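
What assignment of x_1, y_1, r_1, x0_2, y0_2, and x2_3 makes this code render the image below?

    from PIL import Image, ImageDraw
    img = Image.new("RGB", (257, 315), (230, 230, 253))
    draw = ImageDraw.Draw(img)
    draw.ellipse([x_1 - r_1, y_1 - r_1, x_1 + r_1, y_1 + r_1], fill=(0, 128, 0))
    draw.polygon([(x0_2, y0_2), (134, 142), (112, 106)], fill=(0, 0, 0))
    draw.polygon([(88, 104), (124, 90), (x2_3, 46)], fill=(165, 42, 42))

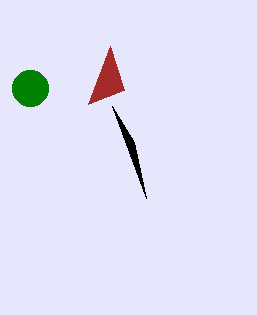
x_1 = 30, y_1 = 88, r_1 = 18, x0_2 = 146, y0_2 = 198, x2_3 = 110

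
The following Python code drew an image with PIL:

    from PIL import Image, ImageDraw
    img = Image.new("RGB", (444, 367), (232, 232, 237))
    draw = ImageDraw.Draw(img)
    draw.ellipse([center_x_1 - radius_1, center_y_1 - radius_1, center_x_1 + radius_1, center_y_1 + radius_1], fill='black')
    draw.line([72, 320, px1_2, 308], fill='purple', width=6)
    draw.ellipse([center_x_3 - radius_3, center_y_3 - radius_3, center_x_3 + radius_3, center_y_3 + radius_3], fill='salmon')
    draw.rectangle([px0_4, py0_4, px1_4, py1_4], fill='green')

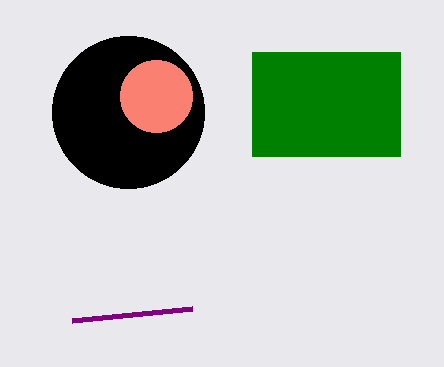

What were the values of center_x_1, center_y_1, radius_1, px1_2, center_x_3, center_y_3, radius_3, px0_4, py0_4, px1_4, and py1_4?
center_x_1 = 128; center_y_1 = 112; radius_1 = 76; px1_2 = 192; center_x_3 = 156; center_y_3 = 96; radius_3 = 36; px0_4 = 252; py0_4 = 52; px1_4 = 400; py1_4 = 156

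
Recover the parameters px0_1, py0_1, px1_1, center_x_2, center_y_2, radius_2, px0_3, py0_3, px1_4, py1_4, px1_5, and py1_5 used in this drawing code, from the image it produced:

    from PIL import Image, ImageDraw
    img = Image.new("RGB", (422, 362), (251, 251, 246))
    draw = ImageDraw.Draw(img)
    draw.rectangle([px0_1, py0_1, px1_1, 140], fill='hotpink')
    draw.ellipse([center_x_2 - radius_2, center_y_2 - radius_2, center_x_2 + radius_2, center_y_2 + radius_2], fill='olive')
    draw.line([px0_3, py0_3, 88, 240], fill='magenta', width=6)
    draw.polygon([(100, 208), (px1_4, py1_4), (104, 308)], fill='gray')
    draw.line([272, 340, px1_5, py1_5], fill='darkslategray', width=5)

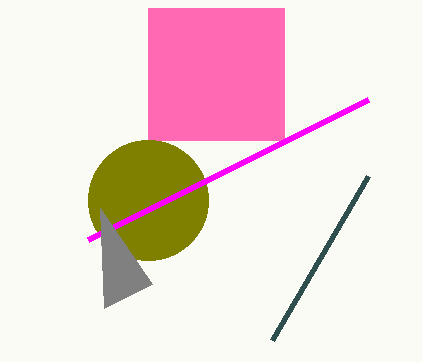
px0_1 = 148
py0_1 = 8
px1_1 = 284
center_x_2 = 148
center_y_2 = 200
radius_2 = 60
px0_3 = 368
py0_3 = 100
px1_4 = 152
py1_4 = 284
px1_5 = 368
py1_5 = 176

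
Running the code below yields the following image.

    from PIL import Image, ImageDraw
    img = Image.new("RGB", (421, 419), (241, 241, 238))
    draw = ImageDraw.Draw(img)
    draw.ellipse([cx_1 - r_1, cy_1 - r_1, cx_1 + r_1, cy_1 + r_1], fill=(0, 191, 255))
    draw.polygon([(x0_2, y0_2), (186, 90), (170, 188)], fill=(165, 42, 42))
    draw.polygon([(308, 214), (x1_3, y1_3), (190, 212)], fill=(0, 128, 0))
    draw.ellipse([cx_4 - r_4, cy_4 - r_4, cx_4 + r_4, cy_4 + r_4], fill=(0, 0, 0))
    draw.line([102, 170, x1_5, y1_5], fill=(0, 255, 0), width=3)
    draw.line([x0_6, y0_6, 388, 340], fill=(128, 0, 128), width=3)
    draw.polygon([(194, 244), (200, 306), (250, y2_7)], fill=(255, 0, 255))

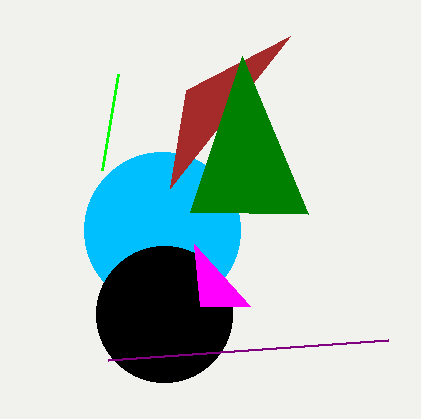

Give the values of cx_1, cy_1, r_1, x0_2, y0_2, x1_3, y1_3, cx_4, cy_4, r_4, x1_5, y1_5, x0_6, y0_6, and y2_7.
cx_1 = 162; cy_1 = 230; r_1 = 78; x0_2 = 290; y0_2 = 36; x1_3 = 242; y1_3 = 56; cx_4 = 164; cy_4 = 314; r_4 = 68; x1_5 = 118; y1_5 = 74; x0_6 = 108; y0_6 = 360; y2_7 = 306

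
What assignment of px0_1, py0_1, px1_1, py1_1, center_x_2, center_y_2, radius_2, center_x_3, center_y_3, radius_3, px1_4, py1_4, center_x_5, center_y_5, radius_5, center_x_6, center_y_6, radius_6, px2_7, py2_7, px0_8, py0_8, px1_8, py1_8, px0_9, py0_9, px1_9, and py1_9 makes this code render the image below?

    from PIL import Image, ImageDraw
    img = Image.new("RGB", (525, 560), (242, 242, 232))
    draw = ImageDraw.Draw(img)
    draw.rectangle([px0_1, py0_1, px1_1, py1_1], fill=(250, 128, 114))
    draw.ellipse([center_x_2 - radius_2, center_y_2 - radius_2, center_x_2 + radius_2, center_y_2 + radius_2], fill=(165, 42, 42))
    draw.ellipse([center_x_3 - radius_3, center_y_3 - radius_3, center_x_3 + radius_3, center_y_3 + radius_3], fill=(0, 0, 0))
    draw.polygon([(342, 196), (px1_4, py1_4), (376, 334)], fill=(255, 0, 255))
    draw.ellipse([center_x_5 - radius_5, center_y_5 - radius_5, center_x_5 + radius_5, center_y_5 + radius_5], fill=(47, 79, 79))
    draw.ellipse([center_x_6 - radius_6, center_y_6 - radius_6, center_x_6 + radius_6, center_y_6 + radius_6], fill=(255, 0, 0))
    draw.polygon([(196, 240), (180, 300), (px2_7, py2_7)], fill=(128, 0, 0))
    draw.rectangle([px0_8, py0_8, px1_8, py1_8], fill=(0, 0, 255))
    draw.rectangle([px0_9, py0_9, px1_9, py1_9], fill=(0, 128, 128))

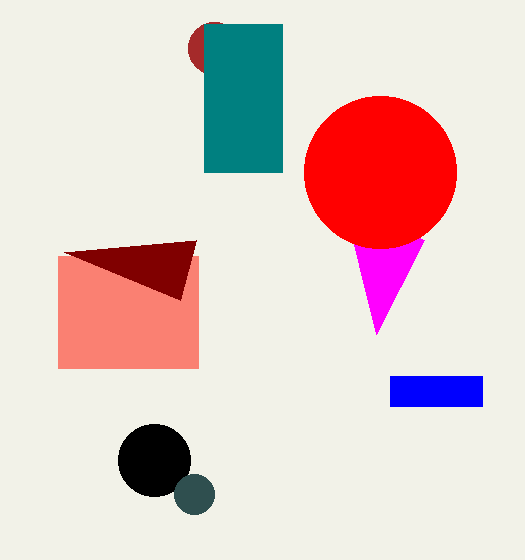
px0_1 = 58
py0_1 = 256
px1_1 = 198
py1_1 = 368
center_x_2 = 214
center_y_2 = 48
radius_2 = 26
center_x_3 = 154
center_y_3 = 460
radius_3 = 36
px1_4 = 424
py1_4 = 240
center_x_5 = 194
center_y_5 = 494
radius_5 = 20
center_x_6 = 380
center_y_6 = 172
radius_6 = 76
px2_7 = 64
py2_7 = 252
px0_8 = 390
py0_8 = 376
px1_8 = 482
py1_8 = 406
px0_9 = 204
py0_9 = 24
px1_9 = 282
py1_9 = 172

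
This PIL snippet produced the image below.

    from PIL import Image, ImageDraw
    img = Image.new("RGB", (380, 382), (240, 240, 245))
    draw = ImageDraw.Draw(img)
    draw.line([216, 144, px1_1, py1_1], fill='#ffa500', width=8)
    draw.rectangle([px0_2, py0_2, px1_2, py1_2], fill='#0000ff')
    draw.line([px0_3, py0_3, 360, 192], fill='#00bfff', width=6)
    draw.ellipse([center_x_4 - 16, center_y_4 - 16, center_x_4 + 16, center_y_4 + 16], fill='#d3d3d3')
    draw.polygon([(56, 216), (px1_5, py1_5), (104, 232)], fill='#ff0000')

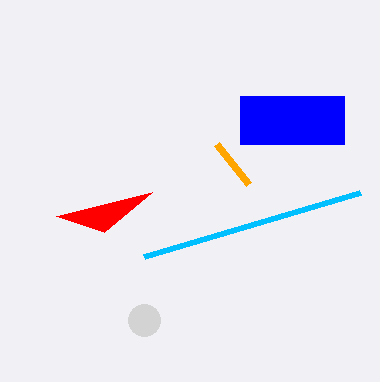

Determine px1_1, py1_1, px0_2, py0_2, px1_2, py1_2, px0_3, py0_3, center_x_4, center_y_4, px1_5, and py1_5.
px1_1 = 248, py1_1 = 184, px0_2 = 240, py0_2 = 96, px1_2 = 344, py1_2 = 144, px0_3 = 144, py0_3 = 256, center_x_4 = 144, center_y_4 = 320, px1_5 = 152, py1_5 = 192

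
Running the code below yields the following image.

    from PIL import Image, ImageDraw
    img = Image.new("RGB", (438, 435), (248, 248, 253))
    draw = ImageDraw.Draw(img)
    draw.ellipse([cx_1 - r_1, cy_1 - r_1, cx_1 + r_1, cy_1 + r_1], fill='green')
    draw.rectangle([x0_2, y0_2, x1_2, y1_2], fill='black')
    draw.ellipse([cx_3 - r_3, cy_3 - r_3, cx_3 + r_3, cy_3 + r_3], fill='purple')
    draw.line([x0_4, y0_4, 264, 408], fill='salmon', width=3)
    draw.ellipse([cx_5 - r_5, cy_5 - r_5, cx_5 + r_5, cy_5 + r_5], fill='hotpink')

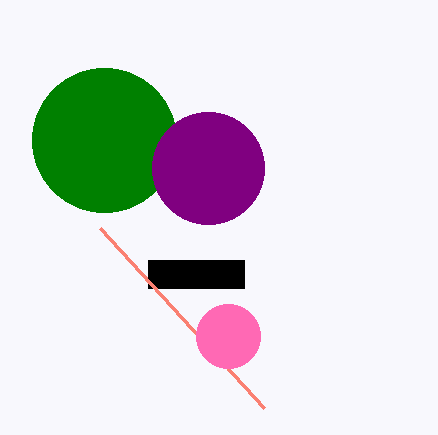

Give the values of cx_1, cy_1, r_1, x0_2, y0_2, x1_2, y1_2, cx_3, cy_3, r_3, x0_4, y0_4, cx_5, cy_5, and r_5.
cx_1 = 104
cy_1 = 140
r_1 = 72
x0_2 = 148
y0_2 = 260
x1_2 = 244
y1_2 = 288
cx_3 = 208
cy_3 = 168
r_3 = 56
x0_4 = 100
y0_4 = 228
cx_5 = 228
cy_5 = 336
r_5 = 32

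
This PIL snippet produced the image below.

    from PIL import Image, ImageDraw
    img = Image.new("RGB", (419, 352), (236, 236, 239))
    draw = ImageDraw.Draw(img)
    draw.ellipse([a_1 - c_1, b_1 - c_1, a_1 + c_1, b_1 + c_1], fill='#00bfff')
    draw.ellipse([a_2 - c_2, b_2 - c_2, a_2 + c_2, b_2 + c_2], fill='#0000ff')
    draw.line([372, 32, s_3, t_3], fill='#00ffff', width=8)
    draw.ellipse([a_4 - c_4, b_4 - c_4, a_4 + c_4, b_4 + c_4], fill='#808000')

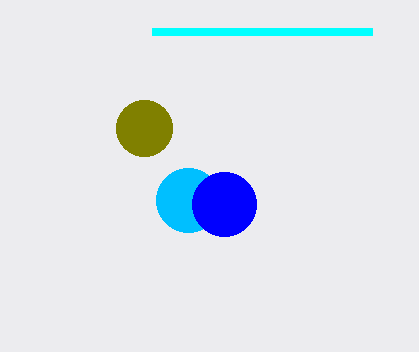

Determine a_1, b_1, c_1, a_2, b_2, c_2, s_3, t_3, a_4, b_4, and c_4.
a_1 = 188
b_1 = 200
c_1 = 32
a_2 = 224
b_2 = 204
c_2 = 32
s_3 = 152
t_3 = 32
a_4 = 144
b_4 = 128
c_4 = 28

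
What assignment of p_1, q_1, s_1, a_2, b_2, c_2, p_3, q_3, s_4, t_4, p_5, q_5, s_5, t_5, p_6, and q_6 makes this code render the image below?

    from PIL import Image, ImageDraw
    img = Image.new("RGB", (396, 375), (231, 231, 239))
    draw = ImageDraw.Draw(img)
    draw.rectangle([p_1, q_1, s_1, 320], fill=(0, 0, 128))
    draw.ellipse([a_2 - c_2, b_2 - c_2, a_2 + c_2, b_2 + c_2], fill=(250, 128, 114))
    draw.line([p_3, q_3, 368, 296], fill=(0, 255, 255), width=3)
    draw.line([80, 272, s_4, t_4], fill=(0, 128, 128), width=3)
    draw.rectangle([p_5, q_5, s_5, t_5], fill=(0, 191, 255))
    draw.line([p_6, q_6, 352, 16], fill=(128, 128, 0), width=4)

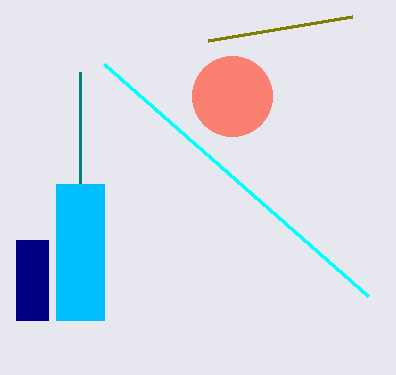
p_1 = 16; q_1 = 240; s_1 = 48; a_2 = 232; b_2 = 96; c_2 = 40; p_3 = 104; q_3 = 64; s_4 = 80; t_4 = 72; p_5 = 56; q_5 = 184; s_5 = 104; t_5 = 320; p_6 = 208; q_6 = 40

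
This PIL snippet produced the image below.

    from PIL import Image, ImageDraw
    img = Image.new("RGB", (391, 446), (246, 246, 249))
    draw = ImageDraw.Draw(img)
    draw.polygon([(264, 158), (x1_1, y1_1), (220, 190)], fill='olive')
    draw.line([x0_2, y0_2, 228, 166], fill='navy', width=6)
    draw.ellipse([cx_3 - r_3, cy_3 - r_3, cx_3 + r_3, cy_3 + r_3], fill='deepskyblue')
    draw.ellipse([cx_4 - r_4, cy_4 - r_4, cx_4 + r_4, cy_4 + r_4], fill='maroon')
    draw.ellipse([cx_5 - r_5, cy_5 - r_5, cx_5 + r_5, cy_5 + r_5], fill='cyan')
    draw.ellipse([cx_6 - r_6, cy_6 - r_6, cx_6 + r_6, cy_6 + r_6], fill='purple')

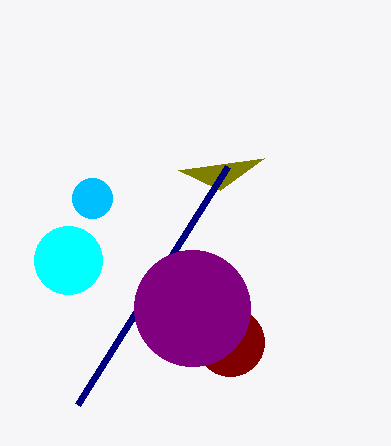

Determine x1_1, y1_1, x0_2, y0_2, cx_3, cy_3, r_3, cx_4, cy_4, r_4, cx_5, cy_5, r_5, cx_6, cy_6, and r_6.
x1_1 = 178; y1_1 = 170; x0_2 = 78; y0_2 = 404; cx_3 = 92; cy_3 = 198; r_3 = 20; cx_4 = 230; cy_4 = 342; r_4 = 34; cx_5 = 68; cy_5 = 260; r_5 = 34; cx_6 = 192; cy_6 = 308; r_6 = 58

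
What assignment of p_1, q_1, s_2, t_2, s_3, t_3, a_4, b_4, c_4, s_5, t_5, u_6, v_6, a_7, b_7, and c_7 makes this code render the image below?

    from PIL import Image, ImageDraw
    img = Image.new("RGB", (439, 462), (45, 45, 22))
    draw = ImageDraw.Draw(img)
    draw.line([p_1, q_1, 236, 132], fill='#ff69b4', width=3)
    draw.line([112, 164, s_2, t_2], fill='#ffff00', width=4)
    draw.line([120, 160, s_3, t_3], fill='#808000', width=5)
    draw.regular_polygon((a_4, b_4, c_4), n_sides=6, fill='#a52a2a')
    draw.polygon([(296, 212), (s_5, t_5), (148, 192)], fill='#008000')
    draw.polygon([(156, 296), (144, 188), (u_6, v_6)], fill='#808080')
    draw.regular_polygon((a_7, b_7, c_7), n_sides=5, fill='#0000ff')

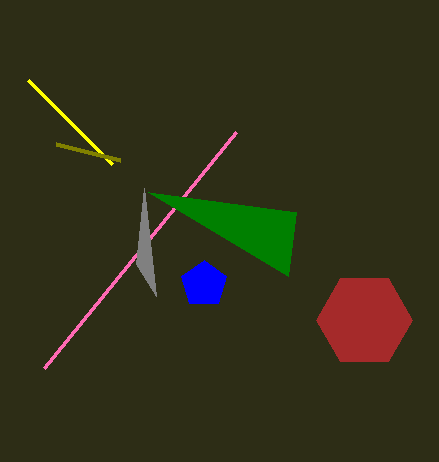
p_1 = 44, q_1 = 368, s_2 = 28, t_2 = 80, s_3 = 56, t_3 = 144, a_4 = 364, b_4 = 320, c_4 = 48, s_5 = 288, t_5 = 276, u_6 = 136, v_6 = 264, a_7 = 204, b_7 = 284, c_7 = 24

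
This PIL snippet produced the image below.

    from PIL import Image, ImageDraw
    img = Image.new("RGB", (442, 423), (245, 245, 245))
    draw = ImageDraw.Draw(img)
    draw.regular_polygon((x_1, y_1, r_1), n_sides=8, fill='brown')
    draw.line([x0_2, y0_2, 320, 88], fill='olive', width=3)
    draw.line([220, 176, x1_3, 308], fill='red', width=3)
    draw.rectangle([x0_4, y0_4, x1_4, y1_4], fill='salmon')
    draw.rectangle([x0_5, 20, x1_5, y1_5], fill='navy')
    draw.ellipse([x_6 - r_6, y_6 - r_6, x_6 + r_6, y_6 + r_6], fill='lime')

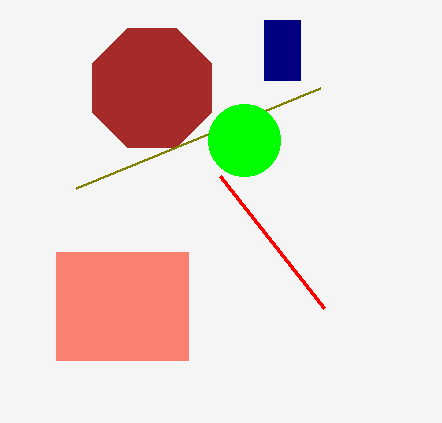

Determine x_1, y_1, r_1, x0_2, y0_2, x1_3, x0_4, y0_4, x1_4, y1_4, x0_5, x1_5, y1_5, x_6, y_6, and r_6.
x_1 = 152, y_1 = 88, r_1 = 64, x0_2 = 76, y0_2 = 188, x1_3 = 324, x0_4 = 56, y0_4 = 252, x1_4 = 188, y1_4 = 360, x0_5 = 264, x1_5 = 300, y1_5 = 80, x_6 = 244, y_6 = 140, r_6 = 36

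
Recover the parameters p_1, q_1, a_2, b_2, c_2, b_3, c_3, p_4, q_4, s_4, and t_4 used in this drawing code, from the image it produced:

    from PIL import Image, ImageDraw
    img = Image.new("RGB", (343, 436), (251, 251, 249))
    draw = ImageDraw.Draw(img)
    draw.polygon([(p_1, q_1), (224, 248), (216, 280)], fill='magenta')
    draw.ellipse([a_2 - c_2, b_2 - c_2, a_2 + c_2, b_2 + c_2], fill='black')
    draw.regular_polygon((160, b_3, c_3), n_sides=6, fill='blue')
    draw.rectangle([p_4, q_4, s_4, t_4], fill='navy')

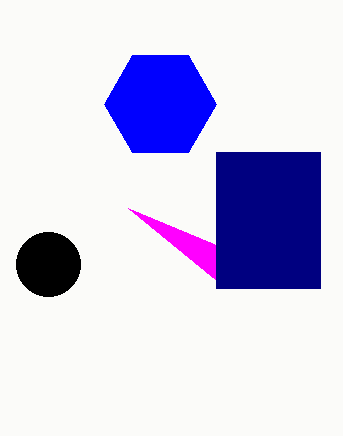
p_1 = 128; q_1 = 208; a_2 = 48; b_2 = 264; c_2 = 32; b_3 = 104; c_3 = 56; p_4 = 216; q_4 = 152; s_4 = 320; t_4 = 288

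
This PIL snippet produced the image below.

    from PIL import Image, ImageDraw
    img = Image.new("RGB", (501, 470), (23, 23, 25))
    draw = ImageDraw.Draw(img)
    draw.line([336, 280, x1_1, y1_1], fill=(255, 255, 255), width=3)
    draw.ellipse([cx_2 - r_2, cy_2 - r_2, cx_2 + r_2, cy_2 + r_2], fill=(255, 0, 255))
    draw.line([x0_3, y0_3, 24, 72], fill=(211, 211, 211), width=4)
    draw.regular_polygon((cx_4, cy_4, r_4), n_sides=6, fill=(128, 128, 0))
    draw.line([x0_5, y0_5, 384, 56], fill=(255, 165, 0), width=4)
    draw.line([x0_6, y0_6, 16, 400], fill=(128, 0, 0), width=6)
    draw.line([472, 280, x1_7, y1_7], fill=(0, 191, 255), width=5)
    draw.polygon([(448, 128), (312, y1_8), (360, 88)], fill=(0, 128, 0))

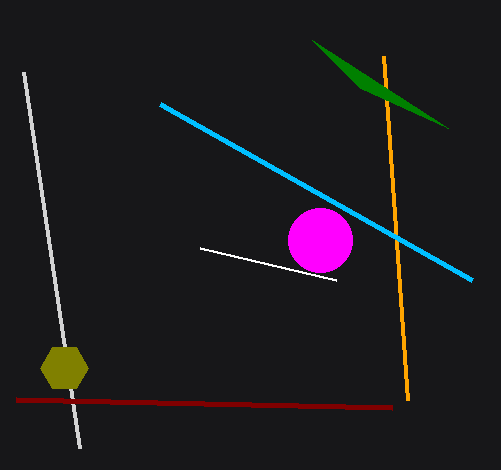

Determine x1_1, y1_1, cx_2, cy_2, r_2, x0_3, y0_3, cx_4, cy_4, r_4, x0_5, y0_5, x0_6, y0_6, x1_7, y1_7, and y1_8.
x1_1 = 200, y1_1 = 248, cx_2 = 320, cy_2 = 240, r_2 = 32, x0_3 = 80, y0_3 = 448, cx_4 = 64, cy_4 = 368, r_4 = 24, x0_5 = 408, y0_5 = 400, x0_6 = 392, y0_6 = 408, x1_7 = 160, y1_7 = 104, y1_8 = 40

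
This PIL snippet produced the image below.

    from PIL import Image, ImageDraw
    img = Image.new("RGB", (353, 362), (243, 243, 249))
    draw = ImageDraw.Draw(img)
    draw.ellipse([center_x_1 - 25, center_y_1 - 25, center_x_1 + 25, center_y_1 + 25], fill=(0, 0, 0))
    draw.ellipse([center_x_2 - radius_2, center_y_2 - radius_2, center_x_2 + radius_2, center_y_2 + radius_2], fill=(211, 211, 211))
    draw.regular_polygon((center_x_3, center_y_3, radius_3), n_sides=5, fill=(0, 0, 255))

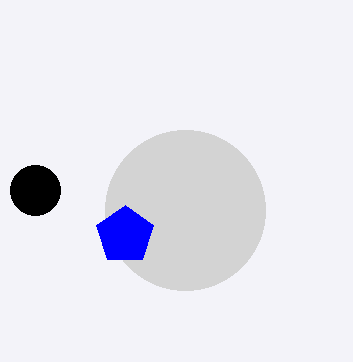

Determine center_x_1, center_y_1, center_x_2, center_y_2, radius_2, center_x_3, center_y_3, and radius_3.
center_x_1 = 35
center_y_1 = 190
center_x_2 = 185
center_y_2 = 210
radius_2 = 80
center_x_3 = 125
center_y_3 = 235
radius_3 = 30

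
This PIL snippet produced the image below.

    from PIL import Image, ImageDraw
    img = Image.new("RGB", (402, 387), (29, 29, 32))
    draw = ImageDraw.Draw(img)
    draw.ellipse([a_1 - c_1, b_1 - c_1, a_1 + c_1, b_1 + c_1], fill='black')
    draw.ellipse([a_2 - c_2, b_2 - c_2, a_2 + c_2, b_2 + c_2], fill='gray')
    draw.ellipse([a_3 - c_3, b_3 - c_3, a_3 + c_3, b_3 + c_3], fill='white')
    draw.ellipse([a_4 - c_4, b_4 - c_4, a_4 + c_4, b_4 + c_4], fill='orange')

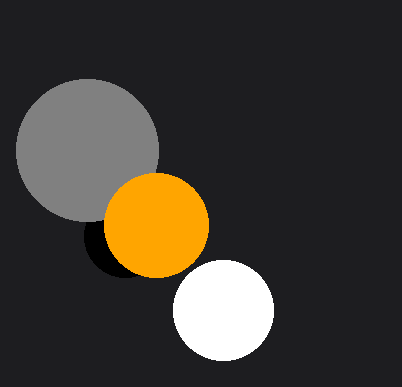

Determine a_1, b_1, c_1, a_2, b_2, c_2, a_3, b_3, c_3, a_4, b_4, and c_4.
a_1 = 125
b_1 = 236
c_1 = 41
a_2 = 87
b_2 = 150
c_2 = 71
a_3 = 223
b_3 = 310
c_3 = 50
a_4 = 156
b_4 = 225
c_4 = 52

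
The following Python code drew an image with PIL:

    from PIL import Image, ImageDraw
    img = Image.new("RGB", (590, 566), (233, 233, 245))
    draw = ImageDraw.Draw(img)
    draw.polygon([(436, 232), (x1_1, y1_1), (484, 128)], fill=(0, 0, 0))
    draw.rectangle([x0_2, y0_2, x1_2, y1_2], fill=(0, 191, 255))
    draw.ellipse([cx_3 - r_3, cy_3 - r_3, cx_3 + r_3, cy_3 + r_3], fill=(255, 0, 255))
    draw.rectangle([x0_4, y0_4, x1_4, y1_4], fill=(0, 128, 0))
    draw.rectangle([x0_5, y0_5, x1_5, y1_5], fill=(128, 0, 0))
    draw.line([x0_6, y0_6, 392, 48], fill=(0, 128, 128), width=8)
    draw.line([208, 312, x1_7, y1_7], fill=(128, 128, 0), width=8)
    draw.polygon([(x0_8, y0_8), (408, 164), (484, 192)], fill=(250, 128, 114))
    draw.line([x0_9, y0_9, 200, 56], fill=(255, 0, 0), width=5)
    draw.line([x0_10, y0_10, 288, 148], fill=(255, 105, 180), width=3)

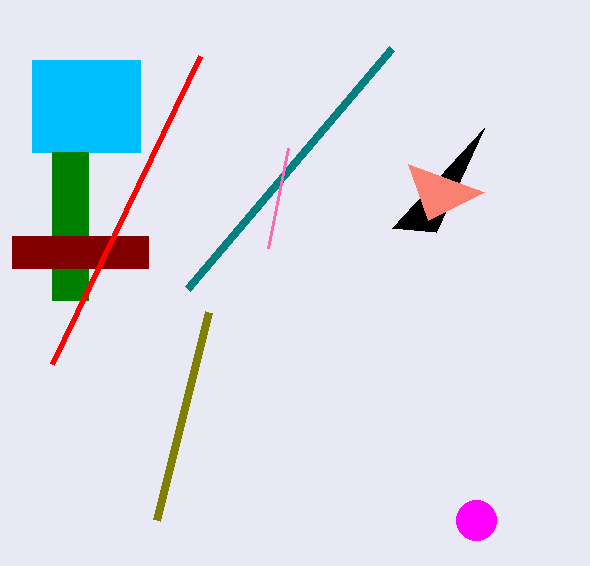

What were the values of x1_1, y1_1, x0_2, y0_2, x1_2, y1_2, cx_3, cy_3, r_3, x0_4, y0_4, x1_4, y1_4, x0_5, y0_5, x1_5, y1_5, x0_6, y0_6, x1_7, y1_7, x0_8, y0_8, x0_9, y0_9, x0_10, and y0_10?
x1_1 = 392, y1_1 = 228, x0_2 = 32, y0_2 = 60, x1_2 = 140, y1_2 = 152, cx_3 = 476, cy_3 = 520, r_3 = 20, x0_4 = 52, y0_4 = 152, x1_4 = 88, y1_4 = 300, x0_5 = 12, y0_5 = 236, x1_5 = 148, y1_5 = 268, x0_6 = 188, y0_6 = 288, x1_7 = 156, y1_7 = 520, x0_8 = 428, y0_8 = 220, x0_9 = 52, y0_9 = 364, x0_10 = 268, y0_10 = 248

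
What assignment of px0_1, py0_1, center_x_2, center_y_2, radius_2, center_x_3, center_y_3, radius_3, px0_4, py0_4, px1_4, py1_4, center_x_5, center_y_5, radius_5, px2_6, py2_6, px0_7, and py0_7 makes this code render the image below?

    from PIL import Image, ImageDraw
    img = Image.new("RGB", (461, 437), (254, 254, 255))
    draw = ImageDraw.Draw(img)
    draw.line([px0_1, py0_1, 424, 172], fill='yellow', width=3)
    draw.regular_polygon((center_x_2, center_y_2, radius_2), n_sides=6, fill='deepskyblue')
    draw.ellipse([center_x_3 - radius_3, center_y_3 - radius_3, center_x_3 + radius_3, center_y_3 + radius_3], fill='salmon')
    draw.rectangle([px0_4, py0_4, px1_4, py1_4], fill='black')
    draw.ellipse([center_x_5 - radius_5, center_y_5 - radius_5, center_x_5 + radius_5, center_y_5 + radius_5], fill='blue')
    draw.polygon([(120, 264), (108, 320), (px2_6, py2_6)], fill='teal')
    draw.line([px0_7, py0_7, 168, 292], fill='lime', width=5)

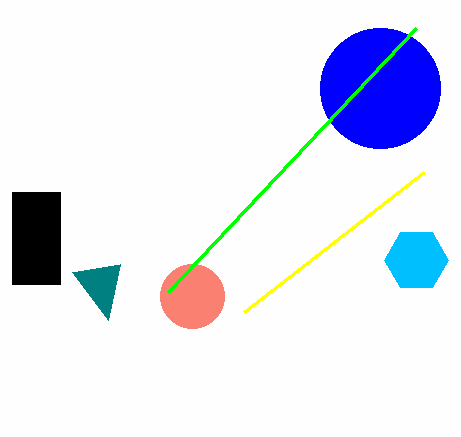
px0_1 = 244, py0_1 = 312, center_x_2 = 416, center_y_2 = 260, radius_2 = 32, center_x_3 = 192, center_y_3 = 296, radius_3 = 32, px0_4 = 12, py0_4 = 192, px1_4 = 60, py1_4 = 284, center_x_5 = 380, center_y_5 = 88, radius_5 = 60, px2_6 = 72, py2_6 = 272, px0_7 = 416, py0_7 = 28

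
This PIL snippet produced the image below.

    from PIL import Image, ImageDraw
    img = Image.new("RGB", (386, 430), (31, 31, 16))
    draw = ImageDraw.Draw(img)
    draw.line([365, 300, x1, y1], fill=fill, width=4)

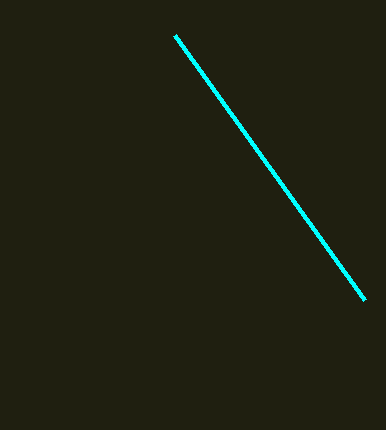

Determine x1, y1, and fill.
x1 = 175, y1 = 35, fill = 'cyan'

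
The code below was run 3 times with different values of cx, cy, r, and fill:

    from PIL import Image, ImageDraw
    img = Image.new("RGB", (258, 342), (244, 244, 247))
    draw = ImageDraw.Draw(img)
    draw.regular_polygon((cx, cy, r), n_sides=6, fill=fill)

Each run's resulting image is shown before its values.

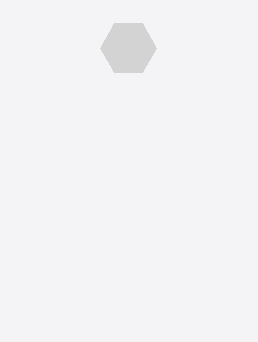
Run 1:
cx = 128
cy = 48
r = 28
fill = 'lightgray'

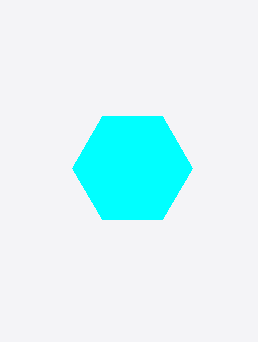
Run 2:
cx = 132, cy = 168, r = 60, fill = 'cyan'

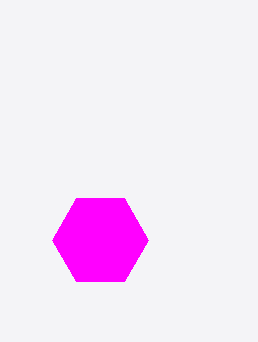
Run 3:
cx = 100; cy = 240; r = 48; fill = 'magenta'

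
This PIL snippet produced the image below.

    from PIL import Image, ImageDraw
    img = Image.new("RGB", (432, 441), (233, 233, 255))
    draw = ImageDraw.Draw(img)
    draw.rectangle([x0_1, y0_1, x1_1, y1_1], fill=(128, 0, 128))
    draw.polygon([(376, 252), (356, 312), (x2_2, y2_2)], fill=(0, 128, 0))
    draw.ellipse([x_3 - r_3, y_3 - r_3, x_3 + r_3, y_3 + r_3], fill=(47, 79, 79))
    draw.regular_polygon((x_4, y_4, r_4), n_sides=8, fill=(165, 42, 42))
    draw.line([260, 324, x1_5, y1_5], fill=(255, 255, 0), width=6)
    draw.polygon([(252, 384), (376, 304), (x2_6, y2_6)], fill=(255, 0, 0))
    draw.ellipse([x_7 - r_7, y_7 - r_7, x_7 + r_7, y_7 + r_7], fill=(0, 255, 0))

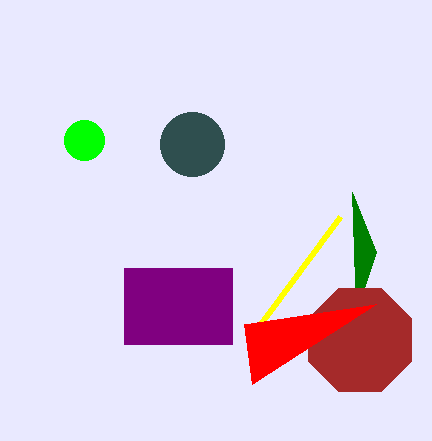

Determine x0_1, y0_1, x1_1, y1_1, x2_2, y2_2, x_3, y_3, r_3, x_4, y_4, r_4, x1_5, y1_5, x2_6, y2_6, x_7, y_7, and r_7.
x0_1 = 124; y0_1 = 268; x1_1 = 232; y1_1 = 344; x2_2 = 352; y2_2 = 192; x_3 = 192; y_3 = 144; r_3 = 32; x_4 = 360; y_4 = 340; r_4 = 56; x1_5 = 340; y1_5 = 216; x2_6 = 244; y2_6 = 324; x_7 = 84; y_7 = 140; r_7 = 20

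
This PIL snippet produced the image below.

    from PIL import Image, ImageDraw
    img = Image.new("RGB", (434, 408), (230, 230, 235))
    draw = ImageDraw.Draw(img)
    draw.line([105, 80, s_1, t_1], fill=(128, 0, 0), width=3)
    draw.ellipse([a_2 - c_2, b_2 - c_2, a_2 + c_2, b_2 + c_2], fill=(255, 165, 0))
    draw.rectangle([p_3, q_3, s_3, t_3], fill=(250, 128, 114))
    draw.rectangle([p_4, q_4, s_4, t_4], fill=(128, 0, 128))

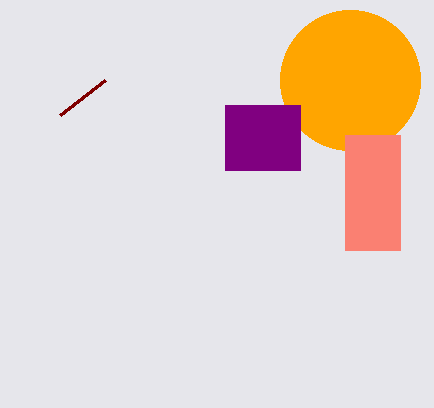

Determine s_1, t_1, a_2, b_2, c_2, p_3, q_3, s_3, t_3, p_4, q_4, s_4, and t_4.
s_1 = 60; t_1 = 115; a_2 = 350; b_2 = 80; c_2 = 70; p_3 = 345; q_3 = 135; s_3 = 400; t_3 = 250; p_4 = 225; q_4 = 105; s_4 = 300; t_4 = 170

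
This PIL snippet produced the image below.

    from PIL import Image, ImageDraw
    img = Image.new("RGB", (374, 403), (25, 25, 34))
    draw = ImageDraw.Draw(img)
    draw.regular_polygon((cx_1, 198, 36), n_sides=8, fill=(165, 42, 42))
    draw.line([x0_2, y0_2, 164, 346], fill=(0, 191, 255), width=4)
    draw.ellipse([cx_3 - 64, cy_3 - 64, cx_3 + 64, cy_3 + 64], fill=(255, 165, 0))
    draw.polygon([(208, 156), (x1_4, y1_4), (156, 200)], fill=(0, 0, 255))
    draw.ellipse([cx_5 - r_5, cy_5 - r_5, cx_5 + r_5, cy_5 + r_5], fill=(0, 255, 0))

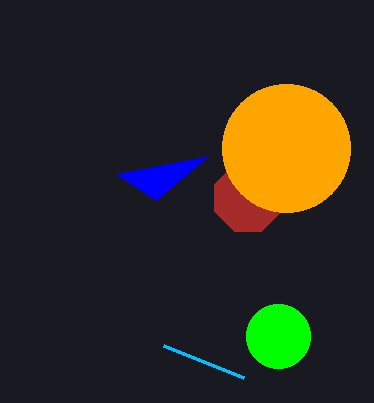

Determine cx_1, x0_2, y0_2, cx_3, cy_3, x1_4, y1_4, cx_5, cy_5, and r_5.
cx_1 = 248; x0_2 = 244; y0_2 = 378; cx_3 = 286; cy_3 = 148; x1_4 = 116; y1_4 = 174; cx_5 = 278; cy_5 = 336; r_5 = 32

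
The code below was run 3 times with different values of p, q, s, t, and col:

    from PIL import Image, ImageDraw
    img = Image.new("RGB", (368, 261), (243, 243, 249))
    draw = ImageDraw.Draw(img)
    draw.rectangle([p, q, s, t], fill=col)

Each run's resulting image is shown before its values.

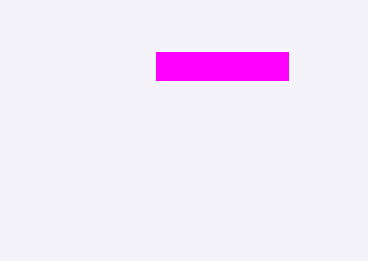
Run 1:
p = 156; q = 52; s = 288; t = 80; col = 'magenta'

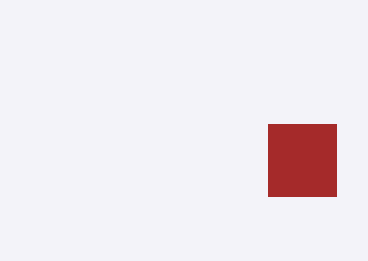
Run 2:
p = 268
q = 124
s = 336
t = 196
col = 'brown'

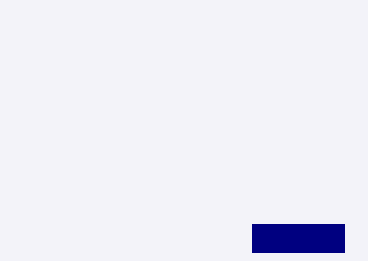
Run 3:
p = 252, q = 224, s = 344, t = 252, col = 'navy'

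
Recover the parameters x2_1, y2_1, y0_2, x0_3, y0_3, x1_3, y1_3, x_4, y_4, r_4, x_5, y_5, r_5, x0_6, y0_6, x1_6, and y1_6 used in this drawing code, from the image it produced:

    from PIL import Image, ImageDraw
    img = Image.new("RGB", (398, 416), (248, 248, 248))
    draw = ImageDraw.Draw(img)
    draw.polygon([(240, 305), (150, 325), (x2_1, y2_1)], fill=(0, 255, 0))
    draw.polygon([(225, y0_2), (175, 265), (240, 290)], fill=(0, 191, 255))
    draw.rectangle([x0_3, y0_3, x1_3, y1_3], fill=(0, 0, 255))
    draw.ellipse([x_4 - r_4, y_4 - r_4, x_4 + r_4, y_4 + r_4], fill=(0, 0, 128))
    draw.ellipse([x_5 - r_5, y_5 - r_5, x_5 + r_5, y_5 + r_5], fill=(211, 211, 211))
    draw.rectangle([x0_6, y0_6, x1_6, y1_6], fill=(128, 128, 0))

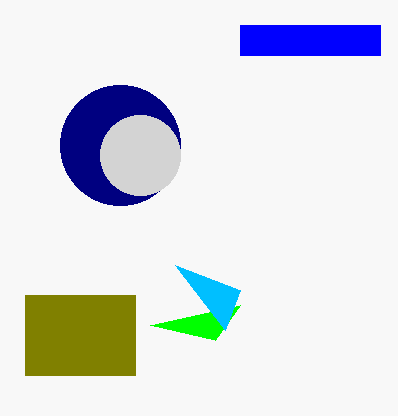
x2_1 = 215, y2_1 = 340, y0_2 = 330, x0_3 = 240, y0_3 = 25, x1_3 = 380, y1_3 = 55, x_4 = 120, y_4 = 145, r_4 = 60, x_5 = 140, y_5 = 155, r_5 = 40, x0_6 = 25, y0_6 = 295, x1_6 = 135, y1_6 = 375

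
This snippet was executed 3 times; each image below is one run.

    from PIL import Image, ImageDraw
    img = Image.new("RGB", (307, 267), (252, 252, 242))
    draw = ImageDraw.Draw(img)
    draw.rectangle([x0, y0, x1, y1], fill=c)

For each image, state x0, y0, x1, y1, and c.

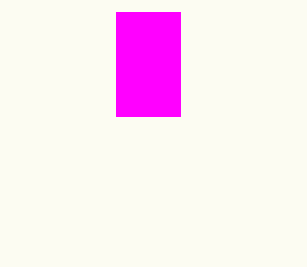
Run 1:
x0 = 116, y0 = 12, x1 = 180, y1 = 116, c = 'magenta'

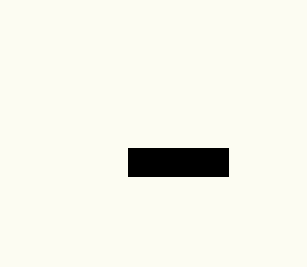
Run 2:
x0 = 128, y0 = 148, x1 = 228, y1 = 176, c = 'black'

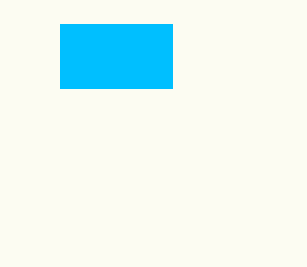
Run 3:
x0 = 60; y0 = 24; x1 = 172; y1 = 88; c = 'deepskyblue'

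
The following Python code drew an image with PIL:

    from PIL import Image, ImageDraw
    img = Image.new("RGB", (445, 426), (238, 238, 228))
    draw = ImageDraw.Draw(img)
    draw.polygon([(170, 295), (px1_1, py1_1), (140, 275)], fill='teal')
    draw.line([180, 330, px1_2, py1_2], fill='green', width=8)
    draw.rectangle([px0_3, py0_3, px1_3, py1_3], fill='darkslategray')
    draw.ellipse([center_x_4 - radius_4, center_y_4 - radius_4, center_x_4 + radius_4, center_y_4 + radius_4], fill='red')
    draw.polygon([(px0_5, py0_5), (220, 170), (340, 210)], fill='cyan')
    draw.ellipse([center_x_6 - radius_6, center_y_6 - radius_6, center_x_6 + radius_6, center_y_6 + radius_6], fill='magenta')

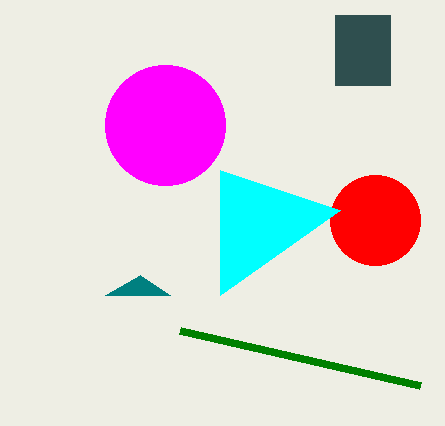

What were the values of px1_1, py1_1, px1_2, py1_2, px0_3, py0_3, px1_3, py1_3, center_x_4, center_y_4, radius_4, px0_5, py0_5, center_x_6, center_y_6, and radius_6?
px1_1 = 105; py1_1 = 295; px1_2 = 420; py1_2 = 385; px0_3 = 335; py0_3 = 15; px1_3 = 390; py1_3 = 85; center_x_4 = 375; center_y_4 = 220; radius_4 = 45; px0_5 = 220; py0_5 = 295; center_x_6 = 165; center_y_6 = 125; radius_6 = 60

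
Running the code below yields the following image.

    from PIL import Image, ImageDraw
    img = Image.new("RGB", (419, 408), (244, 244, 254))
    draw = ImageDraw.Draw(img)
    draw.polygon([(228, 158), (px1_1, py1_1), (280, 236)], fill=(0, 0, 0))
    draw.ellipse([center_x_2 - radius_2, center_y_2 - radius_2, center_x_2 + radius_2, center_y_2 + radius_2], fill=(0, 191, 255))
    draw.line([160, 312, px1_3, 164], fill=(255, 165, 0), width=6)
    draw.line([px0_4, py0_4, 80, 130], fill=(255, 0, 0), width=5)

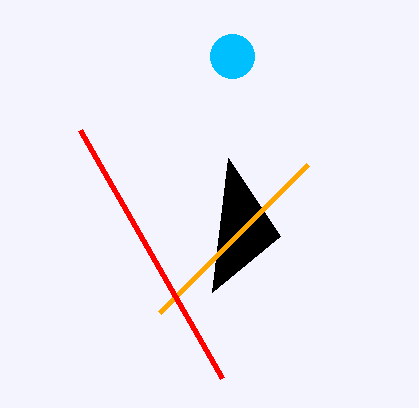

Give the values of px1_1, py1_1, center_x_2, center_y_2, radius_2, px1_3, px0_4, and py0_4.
px1_1 = 212
py1_1 = 292
center_x_2 = 232
center_y_2 = 56
radius_2 = 22
px1_3 = 308
px0_4 = 222
py0_4 = 378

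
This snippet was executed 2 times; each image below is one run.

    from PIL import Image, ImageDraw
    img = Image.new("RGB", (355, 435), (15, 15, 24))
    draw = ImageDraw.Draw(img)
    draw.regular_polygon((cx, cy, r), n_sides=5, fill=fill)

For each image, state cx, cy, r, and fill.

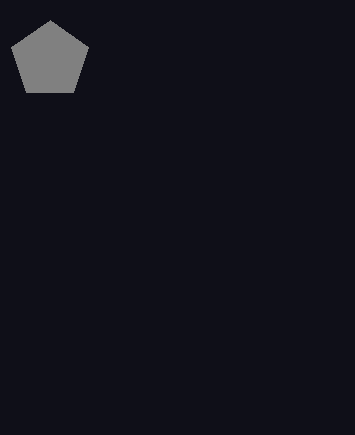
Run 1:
cx = 50, cy = 60, r = 40, fill = 'gray'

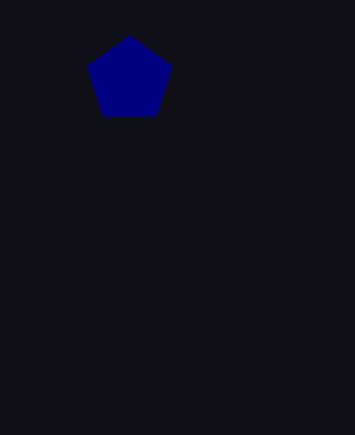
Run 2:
cx = 130
cy = 80
r = 45
fill = 'navy'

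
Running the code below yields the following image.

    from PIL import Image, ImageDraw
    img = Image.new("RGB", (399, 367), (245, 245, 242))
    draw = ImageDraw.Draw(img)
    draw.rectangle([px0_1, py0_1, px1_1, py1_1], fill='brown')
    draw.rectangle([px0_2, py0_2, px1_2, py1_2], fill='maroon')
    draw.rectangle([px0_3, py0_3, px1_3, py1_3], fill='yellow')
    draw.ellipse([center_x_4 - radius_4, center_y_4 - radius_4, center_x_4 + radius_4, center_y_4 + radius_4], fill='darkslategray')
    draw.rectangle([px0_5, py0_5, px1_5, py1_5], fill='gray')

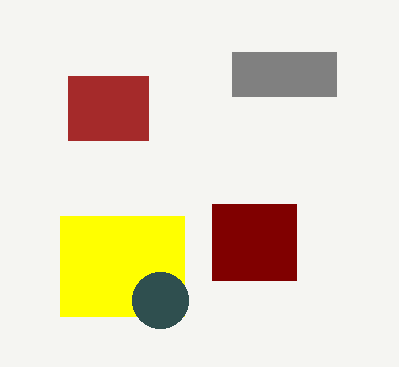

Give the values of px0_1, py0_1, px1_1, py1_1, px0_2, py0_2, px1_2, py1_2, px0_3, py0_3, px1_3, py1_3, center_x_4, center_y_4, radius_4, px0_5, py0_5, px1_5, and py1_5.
px0_1 = 68
py0_1 = 76
px1_1 = 148
py1_1 = 140
px0_2 = 212
py0_2 = 204
px1_2 = 296
py1_2 = 280
px0_3 = 60
py0_3 = 216
px1_3 = 184
py1_3 = 316
center_x_4 = 160
center_y_4 = 300
radius_4 = 28
px0_5 = 232
py0_5 = 52
px1_5 = 336
py1_5 = 96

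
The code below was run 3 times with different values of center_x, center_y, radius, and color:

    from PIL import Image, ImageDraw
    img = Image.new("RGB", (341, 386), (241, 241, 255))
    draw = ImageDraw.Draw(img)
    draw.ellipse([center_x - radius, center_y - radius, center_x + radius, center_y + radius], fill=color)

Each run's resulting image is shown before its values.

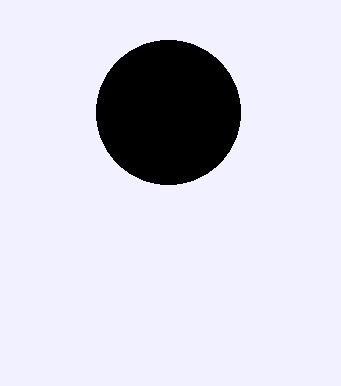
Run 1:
center_x = 168
center_y = 112
radius = 72
color = 'black'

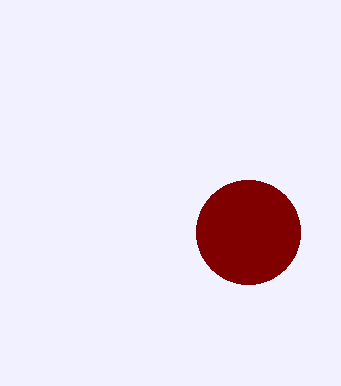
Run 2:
center_x = 248; center_y = 232; radius = 52; color = 'maroon'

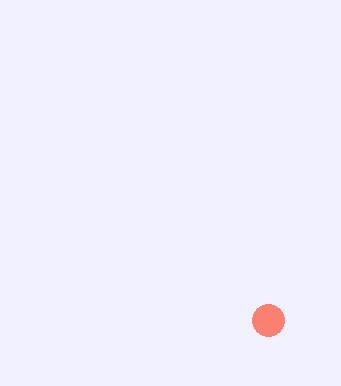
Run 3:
center_x = 268; center_y = 320; radius = 16; color = 'salmon'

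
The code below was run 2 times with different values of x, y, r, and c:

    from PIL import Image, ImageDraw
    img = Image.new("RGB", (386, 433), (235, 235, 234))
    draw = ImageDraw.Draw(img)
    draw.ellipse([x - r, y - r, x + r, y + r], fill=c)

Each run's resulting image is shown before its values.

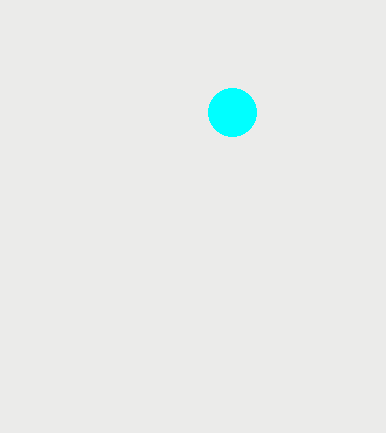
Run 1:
x = 232
y = 112
r = 24
c = 'cyan'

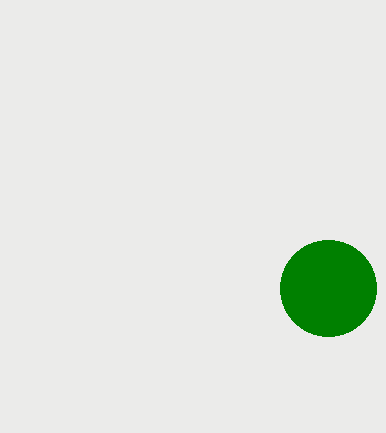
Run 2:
x = 328
y = 288
r = 48
c = 'green'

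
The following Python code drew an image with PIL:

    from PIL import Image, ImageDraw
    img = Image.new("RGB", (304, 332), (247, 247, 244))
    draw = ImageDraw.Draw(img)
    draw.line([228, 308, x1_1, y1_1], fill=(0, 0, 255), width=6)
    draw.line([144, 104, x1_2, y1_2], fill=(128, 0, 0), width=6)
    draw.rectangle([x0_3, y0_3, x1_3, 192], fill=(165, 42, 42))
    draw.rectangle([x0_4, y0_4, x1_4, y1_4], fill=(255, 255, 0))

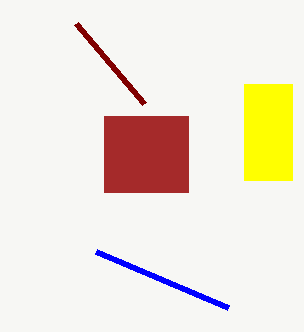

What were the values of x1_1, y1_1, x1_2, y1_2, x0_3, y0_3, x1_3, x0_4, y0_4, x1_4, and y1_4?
x1_1 = 96
y1_1 = 252
x1_2 = 76
y1_2 = 24
x0_3 = 104
y0_3 = 116
x1_3 = 188
x0_4 = 244
y0_4 = 84
x1_4 = 292
y1_4 = 180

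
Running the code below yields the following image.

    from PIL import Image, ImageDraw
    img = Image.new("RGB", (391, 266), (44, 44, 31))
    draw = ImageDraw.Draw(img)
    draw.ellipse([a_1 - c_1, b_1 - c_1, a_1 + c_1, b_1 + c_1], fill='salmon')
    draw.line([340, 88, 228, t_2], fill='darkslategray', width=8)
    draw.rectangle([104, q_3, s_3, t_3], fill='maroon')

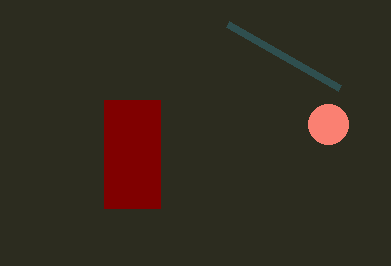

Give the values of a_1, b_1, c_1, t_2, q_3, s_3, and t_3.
a_1 = 328; b_1 = 124; c_1 = 20; t_2 = 24; q_3 = 100; s_3 = 160; t_3 = 208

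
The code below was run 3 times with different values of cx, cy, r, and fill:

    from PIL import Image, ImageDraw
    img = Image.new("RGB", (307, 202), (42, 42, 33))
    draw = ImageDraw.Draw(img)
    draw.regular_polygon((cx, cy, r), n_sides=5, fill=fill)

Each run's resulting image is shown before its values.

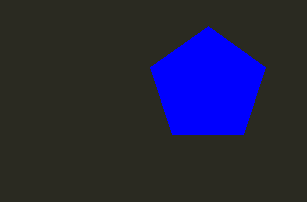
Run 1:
cx = 208; cy = 86; r = 60; fill = 'blue'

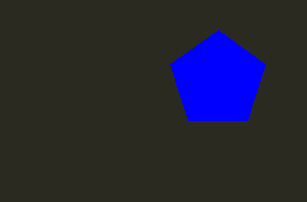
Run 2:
cx = 218; cy = 80; r = 50; fill = 'blue'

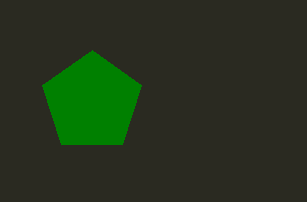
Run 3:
cx = 92, cy = 102, r = 52, fill = 'green'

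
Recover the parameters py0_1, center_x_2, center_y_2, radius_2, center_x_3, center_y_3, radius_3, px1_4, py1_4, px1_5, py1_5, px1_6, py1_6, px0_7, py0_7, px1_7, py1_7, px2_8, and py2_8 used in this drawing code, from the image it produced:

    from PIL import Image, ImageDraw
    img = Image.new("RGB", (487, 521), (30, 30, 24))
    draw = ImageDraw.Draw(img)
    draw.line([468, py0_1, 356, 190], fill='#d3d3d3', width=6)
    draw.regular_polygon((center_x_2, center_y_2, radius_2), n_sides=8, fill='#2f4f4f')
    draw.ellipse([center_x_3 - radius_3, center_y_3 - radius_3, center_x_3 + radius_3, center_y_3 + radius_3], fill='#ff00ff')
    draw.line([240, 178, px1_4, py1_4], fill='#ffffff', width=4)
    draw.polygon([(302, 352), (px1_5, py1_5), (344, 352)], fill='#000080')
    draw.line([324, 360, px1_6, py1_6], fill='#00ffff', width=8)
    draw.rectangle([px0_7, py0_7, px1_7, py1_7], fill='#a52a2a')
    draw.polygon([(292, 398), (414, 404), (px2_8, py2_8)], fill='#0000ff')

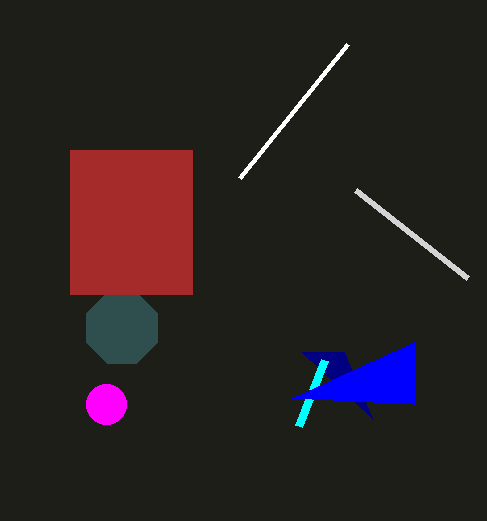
py0_1 = 278, center_x_2 = 122, center_y_2 = 328, radius_2 = 38, center_x_3 = 106, center_y_3 = 404, radius_3 = 20, px1_4 = 348, py1_4 = 44, px1_5 = 372, py1_5 = 418, px1_6 = 298, py1_6 = 426, px0_7 = 70, py0_7 = 150, px1_7 = 192, py1_7 = 294, px2_8 = 414, py2_8 = 342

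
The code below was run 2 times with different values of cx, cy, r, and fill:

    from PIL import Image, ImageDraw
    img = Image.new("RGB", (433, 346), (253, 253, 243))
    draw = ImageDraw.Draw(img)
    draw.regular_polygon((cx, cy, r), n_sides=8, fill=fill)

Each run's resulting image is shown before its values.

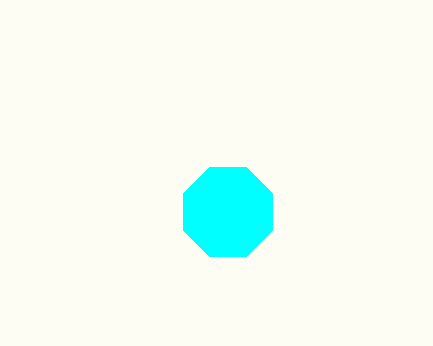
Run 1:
cx = 228; cy = 212; r = 48; fill = 'cyan'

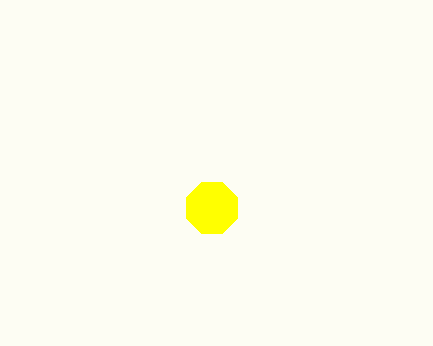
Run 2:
cx = 212
cy = 208
r = 28
fill = 'yellow'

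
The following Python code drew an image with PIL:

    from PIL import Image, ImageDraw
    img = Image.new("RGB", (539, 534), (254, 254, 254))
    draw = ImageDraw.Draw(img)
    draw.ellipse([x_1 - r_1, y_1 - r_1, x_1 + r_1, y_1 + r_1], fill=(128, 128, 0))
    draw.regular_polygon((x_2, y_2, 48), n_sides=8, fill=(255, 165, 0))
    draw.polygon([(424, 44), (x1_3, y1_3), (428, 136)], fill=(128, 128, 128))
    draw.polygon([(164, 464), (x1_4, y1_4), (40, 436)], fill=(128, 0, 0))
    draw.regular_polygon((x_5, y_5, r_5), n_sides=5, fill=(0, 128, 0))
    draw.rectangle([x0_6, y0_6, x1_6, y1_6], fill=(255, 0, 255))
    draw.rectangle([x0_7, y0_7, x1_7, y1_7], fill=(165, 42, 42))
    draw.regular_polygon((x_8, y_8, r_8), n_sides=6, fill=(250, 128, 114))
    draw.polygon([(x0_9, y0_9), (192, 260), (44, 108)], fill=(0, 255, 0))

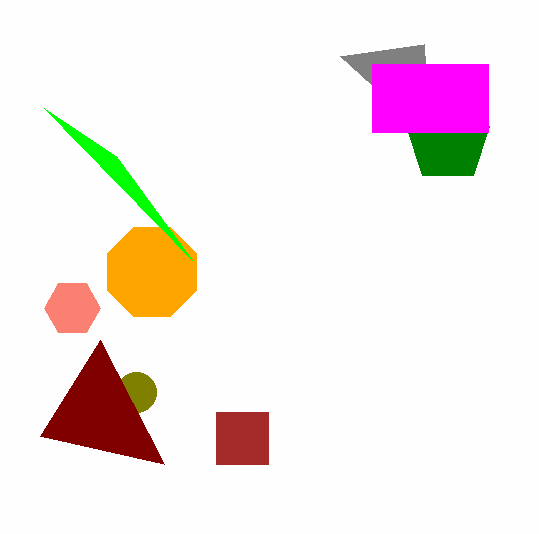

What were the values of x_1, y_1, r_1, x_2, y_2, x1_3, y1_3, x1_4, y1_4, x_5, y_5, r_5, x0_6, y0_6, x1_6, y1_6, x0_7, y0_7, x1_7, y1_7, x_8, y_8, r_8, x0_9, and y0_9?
x_1 = 136
y_1 = 392
r_1 = 20
x_2 = 152
y_2 = 272
x1_3 = 340
y1_3 = 56
x1_4 = 100
y1_4 = 340
x_5 = 448
y_5 = 140
r_5 = 44
x0_6 = 372
y0_6 = 64
x1_6 = 488
y1_6 = 132
x0_7 = 216
y0_7 = 412
x1_7 = 268
y1_7 = 464
x_8 = 72
y_8 = 308
r_8 = 28
x0_9 = 116
y0_9 = 156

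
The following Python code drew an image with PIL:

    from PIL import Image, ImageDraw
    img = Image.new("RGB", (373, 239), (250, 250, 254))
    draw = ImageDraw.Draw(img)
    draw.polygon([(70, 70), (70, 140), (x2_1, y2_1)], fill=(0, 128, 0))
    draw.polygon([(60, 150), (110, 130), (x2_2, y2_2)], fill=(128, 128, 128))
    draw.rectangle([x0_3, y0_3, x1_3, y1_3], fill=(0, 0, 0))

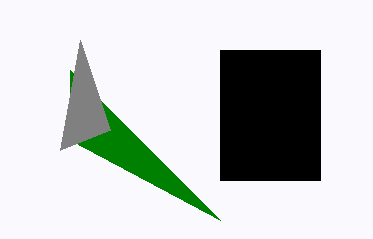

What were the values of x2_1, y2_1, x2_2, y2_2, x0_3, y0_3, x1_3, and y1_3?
x2_1 = 220, y2_1 = 220, x2_2 = 80, y2_2 = 40, x0_3 = 220, y0_3 = 50, x1_3 = 320, y1_3 = 180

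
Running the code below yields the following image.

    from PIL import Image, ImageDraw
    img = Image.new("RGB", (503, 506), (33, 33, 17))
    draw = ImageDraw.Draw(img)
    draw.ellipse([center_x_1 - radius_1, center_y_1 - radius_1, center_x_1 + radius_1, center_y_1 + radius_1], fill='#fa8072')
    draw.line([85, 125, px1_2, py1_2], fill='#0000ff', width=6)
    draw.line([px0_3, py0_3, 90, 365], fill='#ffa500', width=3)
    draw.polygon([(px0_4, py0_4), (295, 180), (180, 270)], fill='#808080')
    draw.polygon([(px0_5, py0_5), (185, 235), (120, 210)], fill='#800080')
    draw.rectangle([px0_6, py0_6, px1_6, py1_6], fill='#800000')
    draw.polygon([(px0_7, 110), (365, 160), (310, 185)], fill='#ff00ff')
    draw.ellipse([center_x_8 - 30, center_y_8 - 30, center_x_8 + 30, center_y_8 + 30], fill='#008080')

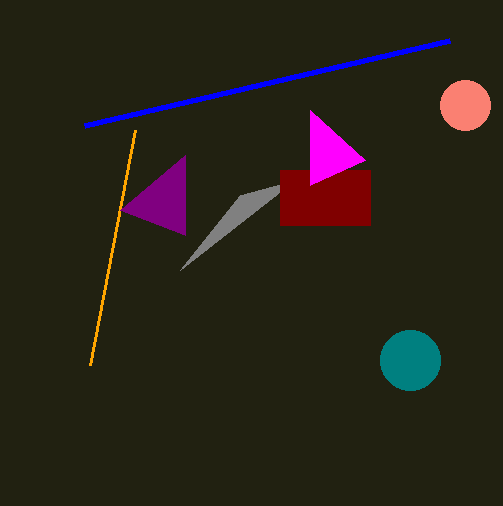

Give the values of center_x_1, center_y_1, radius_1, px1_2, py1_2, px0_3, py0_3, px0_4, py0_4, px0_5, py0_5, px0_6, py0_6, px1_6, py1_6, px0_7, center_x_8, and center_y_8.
center_x_1 = 465; center_y_1 = 105; radius_1 = 25; px1_2 = 450; py1_2 = 40; px0_3 = 135; py0_3 = 130; px0_4 = 240; py0_4 = 195; px0_5 = 185; py0_5 = 155; px0_6 = 280; py0_6 = 170; px1_6 = 370; py1_6 = 225; px0_7 = 310; center_x_8 = 410; center_y_8 = 360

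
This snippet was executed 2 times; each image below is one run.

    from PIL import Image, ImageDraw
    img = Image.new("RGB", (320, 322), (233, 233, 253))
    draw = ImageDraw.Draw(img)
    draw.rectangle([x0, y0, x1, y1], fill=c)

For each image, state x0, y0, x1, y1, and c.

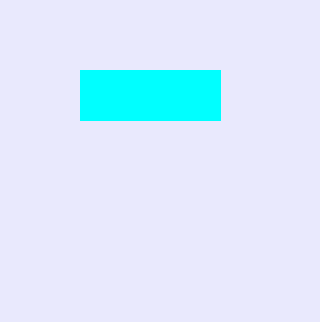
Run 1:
x0 = 80; y0 = 70; x1 = 220; y1 = 120; c = 'cyan'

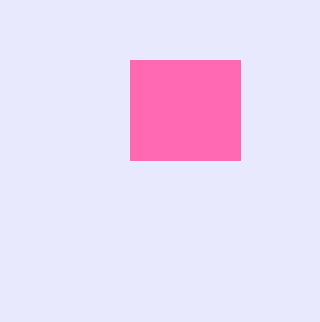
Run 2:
x0 = 130; y0 = 60; x1 = 240; y1 = 160; c = 'hotpink'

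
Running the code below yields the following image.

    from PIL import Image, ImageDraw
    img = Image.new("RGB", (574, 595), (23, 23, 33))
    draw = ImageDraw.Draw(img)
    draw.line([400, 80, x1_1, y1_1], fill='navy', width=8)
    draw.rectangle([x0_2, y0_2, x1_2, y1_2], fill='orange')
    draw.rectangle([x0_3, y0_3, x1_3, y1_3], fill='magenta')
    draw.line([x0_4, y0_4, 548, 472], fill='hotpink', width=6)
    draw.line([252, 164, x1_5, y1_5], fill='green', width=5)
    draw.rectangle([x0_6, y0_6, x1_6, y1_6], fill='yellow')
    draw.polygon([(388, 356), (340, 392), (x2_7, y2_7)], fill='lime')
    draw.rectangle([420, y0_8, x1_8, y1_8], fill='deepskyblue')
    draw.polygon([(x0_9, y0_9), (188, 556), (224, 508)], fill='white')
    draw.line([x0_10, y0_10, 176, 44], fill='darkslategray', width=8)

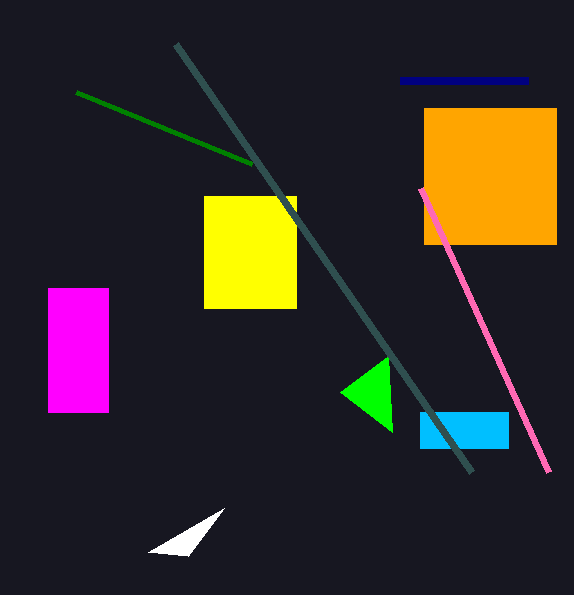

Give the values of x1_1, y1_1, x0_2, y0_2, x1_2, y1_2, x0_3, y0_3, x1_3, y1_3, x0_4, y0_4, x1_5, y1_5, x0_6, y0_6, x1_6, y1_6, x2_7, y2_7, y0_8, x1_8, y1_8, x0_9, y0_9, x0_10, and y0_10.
x1_1 = 528; y1_1 = 80; x0_2 = 424; y0_2 = 108; x1_2 = 556; y1_2 = 244; x0_3 = 48; y0_3 = 288; x1_3 = 108; y1_3 = 412; x0_4 = 420; y0_4 = 188; x1_5 = 76; y1_5 = 92; x0_6 = 204; y0_6 = 196; x1_6 = 296; y1_6 = 308; x2_7 = 392; y2_7 = 432; y0_8 = 412; x1_8 = 508; y1_8 = 448; x0_9 = 148; y0_9 = 552; x0_10 = 472; y0_10 = 472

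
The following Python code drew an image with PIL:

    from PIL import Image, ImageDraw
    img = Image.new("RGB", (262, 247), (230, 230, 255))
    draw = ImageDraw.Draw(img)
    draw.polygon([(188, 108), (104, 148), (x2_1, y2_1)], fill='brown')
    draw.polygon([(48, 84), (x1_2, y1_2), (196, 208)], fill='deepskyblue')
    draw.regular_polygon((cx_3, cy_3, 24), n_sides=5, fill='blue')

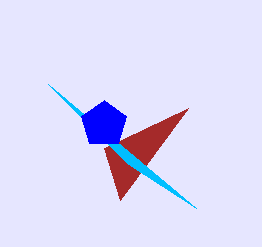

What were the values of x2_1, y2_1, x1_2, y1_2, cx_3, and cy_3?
x2_1 = 120; y2_1 = 200; x1_2 = 128; y1_2 = 164; cx_3 = 104; cy_3 = 124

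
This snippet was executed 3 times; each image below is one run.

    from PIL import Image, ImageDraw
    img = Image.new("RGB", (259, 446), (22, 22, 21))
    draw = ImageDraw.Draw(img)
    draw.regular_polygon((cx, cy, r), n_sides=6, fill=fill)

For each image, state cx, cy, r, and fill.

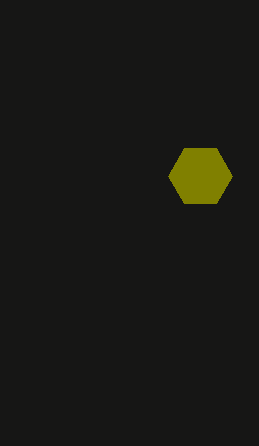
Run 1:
cx = 200, cy = 176, r = 32, fill = 'olive'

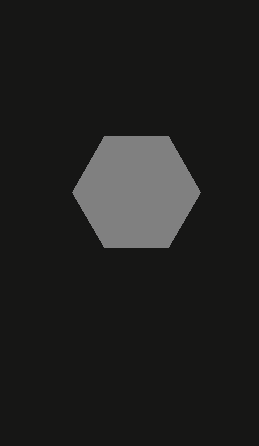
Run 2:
cx = 136
cy = 192
r = 64
fill = 'gray'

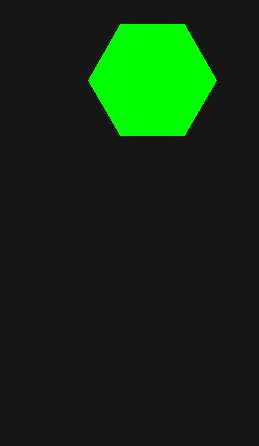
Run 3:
cx = 152, cy = 80, r = 64, fill = 'lime'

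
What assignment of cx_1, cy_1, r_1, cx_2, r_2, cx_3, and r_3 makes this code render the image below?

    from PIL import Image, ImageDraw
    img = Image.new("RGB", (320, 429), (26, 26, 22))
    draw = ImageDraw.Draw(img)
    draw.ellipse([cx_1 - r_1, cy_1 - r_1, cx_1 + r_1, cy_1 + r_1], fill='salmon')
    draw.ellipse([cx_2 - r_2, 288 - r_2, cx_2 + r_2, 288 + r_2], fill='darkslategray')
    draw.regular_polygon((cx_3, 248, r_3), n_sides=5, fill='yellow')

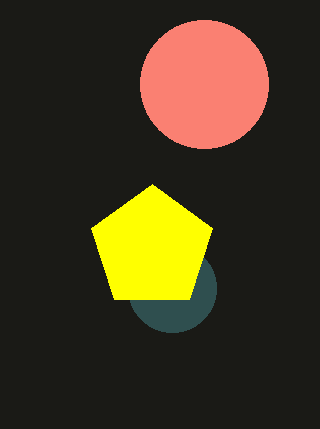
cx_1 = 204, cy_1 = 84, r_1 = 64, cx_2 = 172, r_2 = 44, cx_3 = 152, r_3 = 64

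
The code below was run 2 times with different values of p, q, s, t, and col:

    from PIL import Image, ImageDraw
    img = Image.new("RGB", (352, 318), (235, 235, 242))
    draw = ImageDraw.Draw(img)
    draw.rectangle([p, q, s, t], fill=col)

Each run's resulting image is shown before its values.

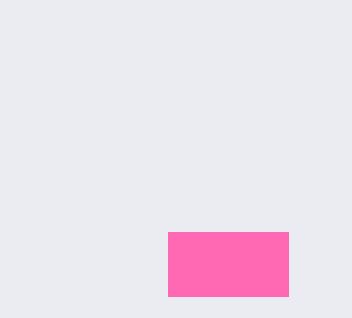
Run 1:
p = 168, q = 232, s = 288, t = 296, col = 'hotpink'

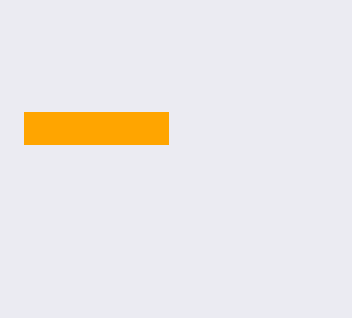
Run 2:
p = 24, q = 112, s = 168, t = 144, col = 'orange'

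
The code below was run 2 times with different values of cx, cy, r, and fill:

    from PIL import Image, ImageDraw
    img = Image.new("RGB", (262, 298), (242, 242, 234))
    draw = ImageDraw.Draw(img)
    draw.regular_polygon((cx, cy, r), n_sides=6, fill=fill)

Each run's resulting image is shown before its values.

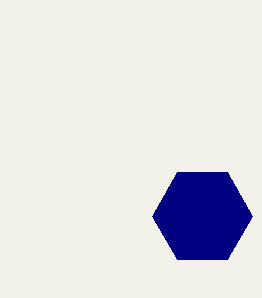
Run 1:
cx = 202, cy = 216, r = 50, fill = 'navy'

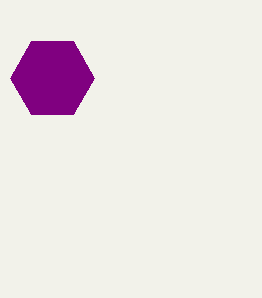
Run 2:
cx = 52; cy = 78; r = 42; fill = 'purple'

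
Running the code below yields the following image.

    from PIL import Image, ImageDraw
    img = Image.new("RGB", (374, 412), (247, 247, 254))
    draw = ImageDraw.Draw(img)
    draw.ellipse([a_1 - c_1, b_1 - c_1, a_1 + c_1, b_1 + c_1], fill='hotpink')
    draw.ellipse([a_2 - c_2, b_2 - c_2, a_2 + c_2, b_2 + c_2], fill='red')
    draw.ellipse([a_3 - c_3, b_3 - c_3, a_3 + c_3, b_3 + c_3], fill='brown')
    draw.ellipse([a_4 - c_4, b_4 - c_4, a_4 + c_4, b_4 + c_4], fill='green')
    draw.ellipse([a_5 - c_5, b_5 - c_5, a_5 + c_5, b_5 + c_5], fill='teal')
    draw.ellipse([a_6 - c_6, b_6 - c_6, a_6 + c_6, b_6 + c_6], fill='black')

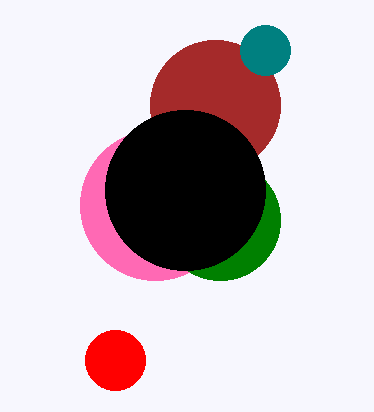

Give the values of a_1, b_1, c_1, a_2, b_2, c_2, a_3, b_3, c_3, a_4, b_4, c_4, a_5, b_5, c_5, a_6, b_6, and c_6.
a_1 = 155; b_1 = 205; c_1 = 75; a_2 = 115; b_2 = 360; c_2 = 30; a_3 = 215; b_3 = 105; c_3 = 65; a_4 = 220; b_4 = 220; c_4 = 60; a_5 = 265; b_5 = 50; c_5 = 25; a_6 = 185; b_6 = 190; c_6 = 80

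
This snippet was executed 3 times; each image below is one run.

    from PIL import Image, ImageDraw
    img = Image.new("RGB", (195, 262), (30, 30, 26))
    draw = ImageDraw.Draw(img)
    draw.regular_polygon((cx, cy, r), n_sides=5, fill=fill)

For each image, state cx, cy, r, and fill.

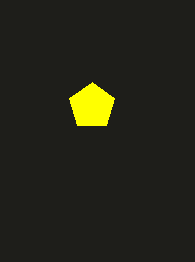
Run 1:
cx = 92
cy = 106
r = 24
fill = 'yellow'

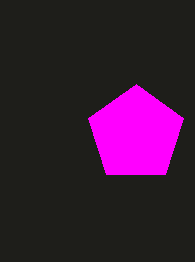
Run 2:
cx = 136, cy = 134, r = 50, fill = 'magenta'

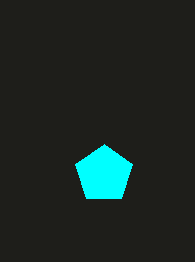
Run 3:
cx = 104; cy = 174; r = 30; fill = 'cyan'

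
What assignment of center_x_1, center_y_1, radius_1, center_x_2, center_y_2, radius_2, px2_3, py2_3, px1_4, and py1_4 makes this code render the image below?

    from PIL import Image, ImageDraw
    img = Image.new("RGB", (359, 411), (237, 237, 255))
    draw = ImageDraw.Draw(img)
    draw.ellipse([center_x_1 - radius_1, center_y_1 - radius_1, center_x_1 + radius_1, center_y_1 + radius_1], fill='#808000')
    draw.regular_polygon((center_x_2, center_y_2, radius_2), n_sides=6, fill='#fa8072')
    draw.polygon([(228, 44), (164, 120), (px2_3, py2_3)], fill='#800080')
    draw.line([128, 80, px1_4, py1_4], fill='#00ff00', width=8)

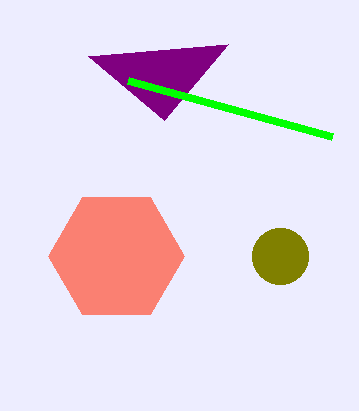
center_x_1 = 280, center_y_1 = 256, radius_1 = 28, center_x_2 = 116, center_y_2 = 256, radius_2 = 68, px2_3 = 88, py2_3 = 56, px1_4 = 332, py1_4 = 136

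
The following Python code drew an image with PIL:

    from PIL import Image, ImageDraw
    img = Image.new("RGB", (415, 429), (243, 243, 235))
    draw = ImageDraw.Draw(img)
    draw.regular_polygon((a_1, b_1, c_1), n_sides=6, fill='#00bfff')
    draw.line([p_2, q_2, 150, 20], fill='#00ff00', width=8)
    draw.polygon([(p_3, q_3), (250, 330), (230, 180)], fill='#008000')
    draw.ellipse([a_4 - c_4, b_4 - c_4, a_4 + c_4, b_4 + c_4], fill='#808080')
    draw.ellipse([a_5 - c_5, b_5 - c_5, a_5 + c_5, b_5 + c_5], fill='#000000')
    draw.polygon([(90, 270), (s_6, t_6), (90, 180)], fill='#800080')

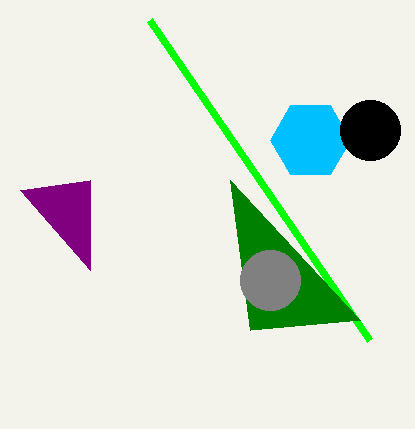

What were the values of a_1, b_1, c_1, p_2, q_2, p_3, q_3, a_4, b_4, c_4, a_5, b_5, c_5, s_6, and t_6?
a_1 = 310, b_1 = 140, c_1 = 40, p_2 = 370, q_2 = 340, p_3 = 360, q_3 = 320, a_4 = 270, b_4 = 280, c_4 = 30, a_5 = 370, b_5 = 130, c_5 = 30, s_6 = 20, t_6 = 190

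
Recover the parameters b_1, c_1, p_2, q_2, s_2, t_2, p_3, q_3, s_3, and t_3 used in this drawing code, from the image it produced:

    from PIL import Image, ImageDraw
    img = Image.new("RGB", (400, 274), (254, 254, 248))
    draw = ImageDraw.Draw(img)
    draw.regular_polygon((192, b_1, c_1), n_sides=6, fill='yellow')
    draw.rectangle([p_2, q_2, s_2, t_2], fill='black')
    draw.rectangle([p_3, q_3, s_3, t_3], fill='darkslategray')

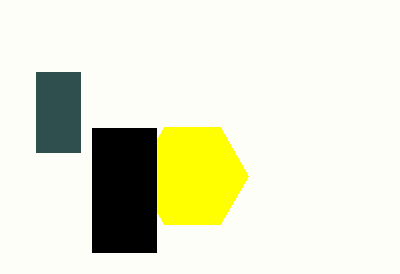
b_1 = 176, c_1 = 56, p_2 = 92, q_2 = 128, s_2 = 156, t_2 = 252, p_3 = 36, q_3 = 72, s_3 = 80, t_3 = 152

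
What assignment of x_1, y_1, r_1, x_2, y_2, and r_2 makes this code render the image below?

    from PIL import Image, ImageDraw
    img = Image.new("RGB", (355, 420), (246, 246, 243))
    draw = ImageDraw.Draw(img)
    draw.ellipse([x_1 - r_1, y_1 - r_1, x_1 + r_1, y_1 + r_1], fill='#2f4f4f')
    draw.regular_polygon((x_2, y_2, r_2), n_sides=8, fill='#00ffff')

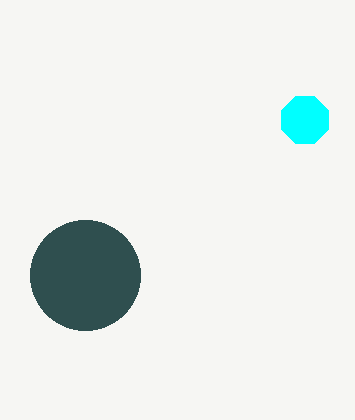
x_1 = 85
y_1 = 275
r_1 = 55
x_2 = 305
y_2 = 120
r_2 = 25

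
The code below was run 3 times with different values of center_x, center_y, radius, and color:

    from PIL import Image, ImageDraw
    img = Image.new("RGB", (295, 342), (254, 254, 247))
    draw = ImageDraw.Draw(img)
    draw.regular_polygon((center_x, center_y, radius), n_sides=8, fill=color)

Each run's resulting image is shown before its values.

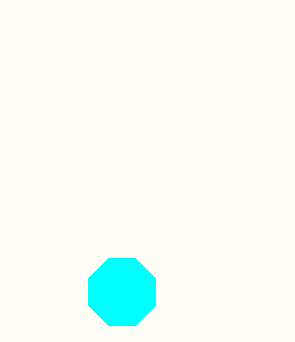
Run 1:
center_x = 122; center_y = 292; radius = 36; color = 'cyan'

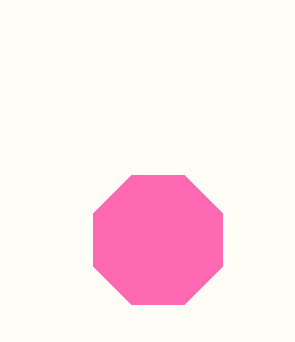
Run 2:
center_x = 158; center_y = 240; radius = 70; color = 'hotpink'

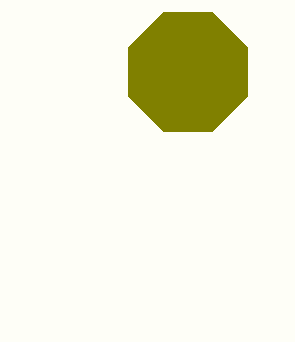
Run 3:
center_x = 188, center_y = 72, radius = 64, color = 'olive'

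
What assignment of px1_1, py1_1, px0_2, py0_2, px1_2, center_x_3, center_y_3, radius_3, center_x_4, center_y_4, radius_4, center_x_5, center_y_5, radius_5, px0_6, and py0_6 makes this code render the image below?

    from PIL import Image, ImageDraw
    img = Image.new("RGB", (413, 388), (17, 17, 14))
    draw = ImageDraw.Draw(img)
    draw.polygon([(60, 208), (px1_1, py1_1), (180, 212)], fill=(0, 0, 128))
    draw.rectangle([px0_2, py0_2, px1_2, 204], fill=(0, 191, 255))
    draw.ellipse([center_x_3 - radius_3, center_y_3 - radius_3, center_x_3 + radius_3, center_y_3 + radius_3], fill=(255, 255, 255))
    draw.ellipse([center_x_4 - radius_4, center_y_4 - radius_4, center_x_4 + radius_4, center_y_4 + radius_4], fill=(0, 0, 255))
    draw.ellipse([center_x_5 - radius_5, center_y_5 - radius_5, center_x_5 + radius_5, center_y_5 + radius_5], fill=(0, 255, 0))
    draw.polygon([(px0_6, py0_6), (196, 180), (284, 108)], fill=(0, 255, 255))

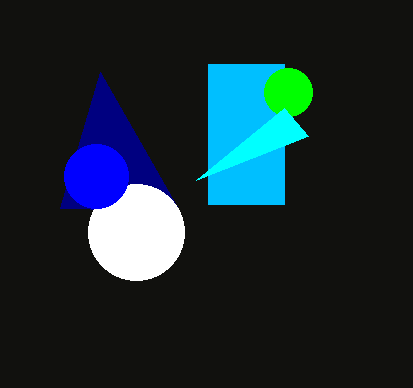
px1_1 = 100
py1_1 = 72
px0_2 = 208
py0_2 = 64
px1_2 = 284
center_x_3 = 136
center_y_3 = 232
radius_3 = 48
center_x_4 = 96
center_y_4 = 176
radius_4 = 32
center_x_5 = 288
center_y_5 = 92
radius_5 = 24
px0_6 = 308
py0_6 = 136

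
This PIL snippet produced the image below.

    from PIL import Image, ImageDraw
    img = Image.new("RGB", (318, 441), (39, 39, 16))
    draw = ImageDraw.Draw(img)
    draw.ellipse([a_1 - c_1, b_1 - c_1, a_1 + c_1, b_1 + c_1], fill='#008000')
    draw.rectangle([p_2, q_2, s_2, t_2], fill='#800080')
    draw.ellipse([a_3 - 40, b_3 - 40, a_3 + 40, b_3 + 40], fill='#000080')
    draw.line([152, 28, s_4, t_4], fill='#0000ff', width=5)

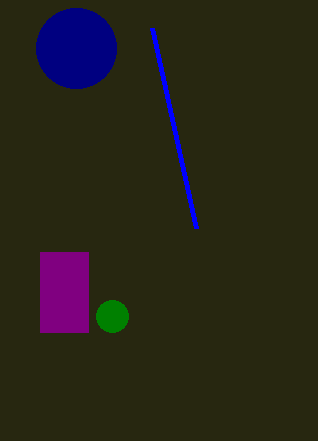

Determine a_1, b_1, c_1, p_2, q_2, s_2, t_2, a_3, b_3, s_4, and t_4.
a_1 = 112, b_1 = 316, c_1 = 16, p_2 = 40, q_2 = 252, s_2 = 88, t_2 = 332, a_3 = 76, b_3 = 48, s_4 = 196, t_4 = 228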